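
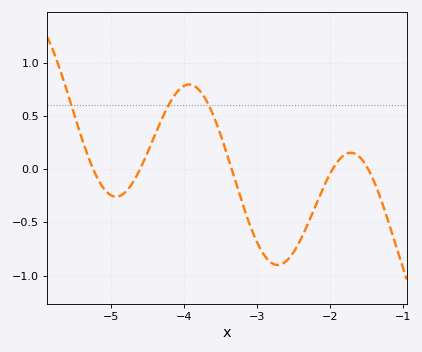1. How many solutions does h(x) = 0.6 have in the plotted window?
3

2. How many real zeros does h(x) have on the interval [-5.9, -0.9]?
5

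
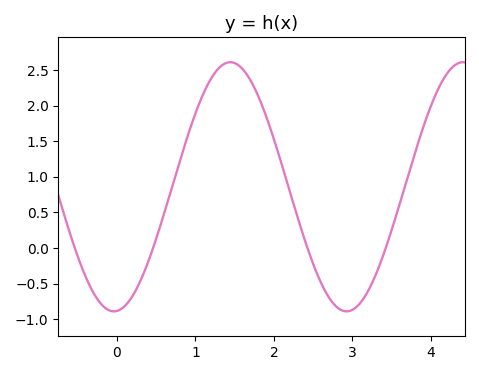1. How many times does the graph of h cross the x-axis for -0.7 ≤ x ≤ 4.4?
4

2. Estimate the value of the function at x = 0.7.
0.85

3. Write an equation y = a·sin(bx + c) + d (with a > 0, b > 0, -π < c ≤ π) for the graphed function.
y = 1.75sin(2.1x - 1.5) + 0.86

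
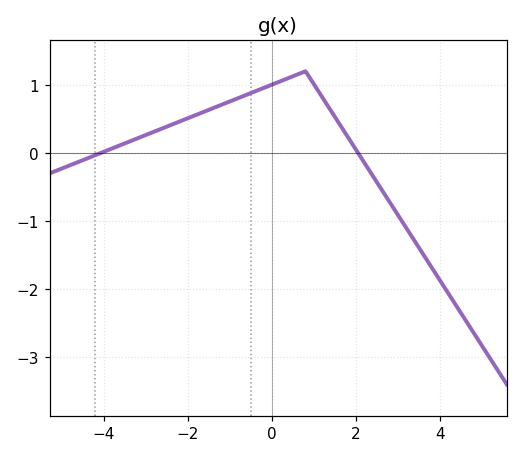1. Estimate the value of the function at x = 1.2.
0.8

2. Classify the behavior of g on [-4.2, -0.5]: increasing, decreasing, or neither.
increasing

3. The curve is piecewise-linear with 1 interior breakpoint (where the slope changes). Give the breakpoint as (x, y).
(0.8, 1.2)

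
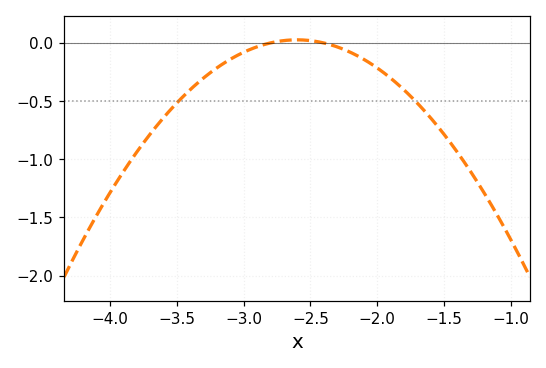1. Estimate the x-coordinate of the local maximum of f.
-2.6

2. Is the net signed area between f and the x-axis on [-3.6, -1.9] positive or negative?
negative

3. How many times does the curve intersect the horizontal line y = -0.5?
2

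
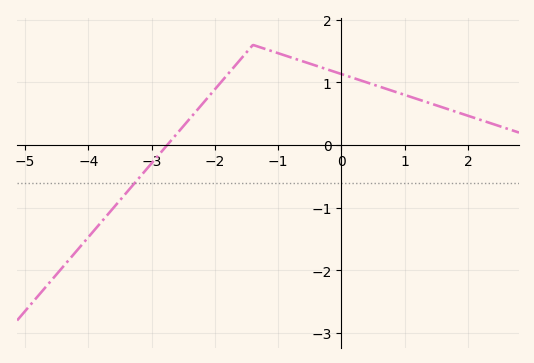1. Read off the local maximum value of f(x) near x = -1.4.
1.6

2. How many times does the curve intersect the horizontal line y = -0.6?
1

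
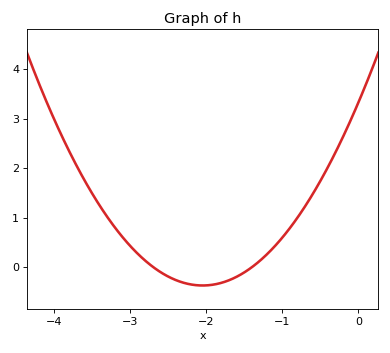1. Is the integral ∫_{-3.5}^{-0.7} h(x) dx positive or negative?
positive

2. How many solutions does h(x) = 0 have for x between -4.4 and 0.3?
2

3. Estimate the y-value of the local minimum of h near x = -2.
-0.4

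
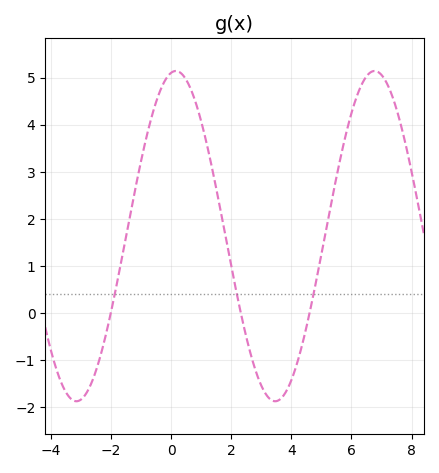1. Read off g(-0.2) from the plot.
4.94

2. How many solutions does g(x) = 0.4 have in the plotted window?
3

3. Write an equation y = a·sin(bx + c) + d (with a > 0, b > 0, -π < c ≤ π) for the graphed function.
y = 3.51sin(0.95x + 1.42) + 1.63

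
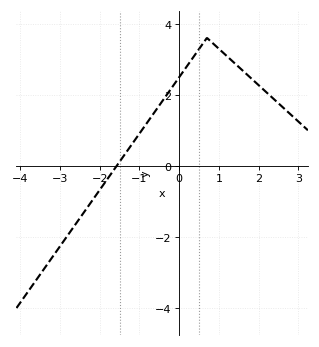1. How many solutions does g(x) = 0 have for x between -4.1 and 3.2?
1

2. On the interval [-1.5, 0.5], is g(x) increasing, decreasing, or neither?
increasing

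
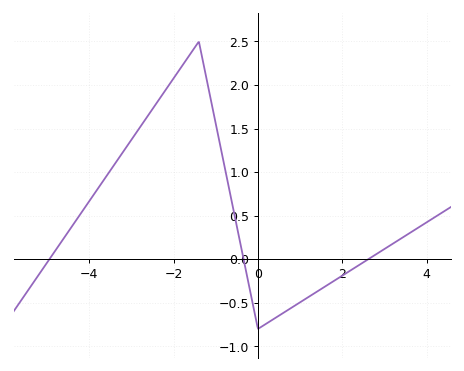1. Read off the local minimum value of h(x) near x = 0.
-0.8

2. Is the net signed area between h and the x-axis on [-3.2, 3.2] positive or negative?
positive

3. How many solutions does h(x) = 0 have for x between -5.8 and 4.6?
3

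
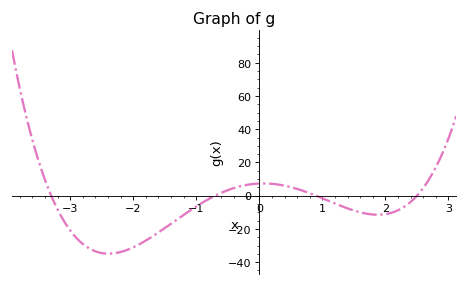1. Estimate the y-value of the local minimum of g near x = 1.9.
-11.4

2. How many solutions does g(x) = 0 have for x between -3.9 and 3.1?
4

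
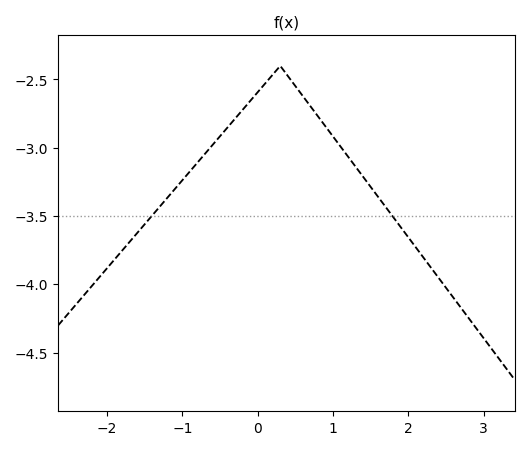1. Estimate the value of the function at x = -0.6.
-3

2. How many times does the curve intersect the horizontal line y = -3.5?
2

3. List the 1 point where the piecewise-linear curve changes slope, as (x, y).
(0.3, -2.4)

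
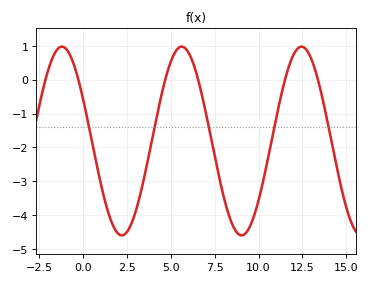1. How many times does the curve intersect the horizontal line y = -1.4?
5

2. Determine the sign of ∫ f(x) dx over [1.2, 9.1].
negative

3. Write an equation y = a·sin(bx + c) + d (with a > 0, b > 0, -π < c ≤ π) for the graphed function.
y = 2.78sin(0.92x + 2.7) - 1.81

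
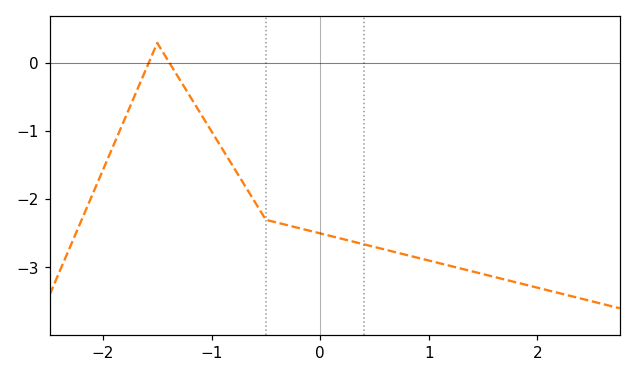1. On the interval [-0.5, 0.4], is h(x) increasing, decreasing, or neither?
decreasing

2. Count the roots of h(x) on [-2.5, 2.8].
2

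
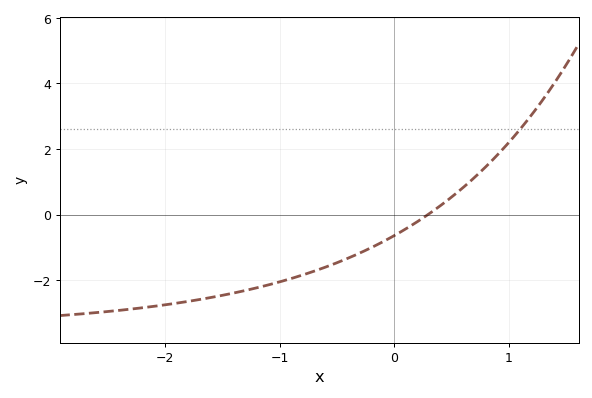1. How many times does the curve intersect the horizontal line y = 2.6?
1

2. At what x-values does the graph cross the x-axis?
0.3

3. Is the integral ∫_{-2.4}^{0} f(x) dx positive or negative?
negative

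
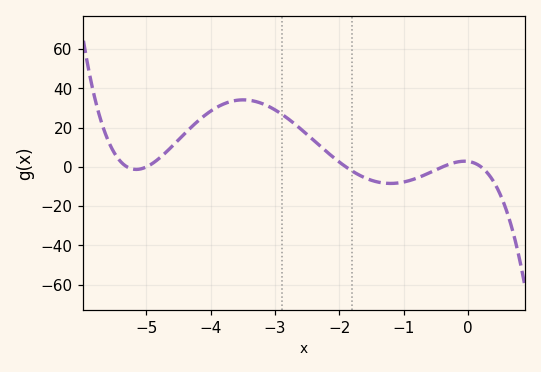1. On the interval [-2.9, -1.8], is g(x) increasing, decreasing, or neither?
decreasing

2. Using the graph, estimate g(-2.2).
8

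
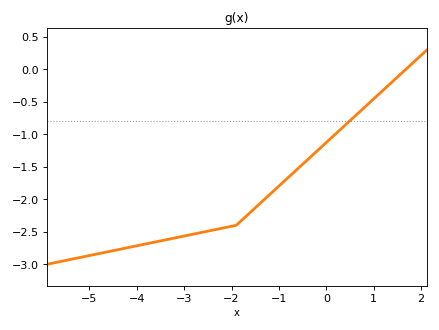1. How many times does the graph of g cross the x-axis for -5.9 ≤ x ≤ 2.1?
1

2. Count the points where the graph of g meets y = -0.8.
1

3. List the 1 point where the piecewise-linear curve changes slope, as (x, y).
(-1.9, -2.4)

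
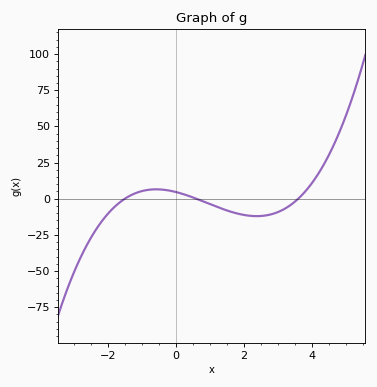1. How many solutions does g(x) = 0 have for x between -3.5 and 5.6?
3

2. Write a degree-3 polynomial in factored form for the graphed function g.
y = 1.43(x + 1.5)(x - 0.6)(x - 3.6)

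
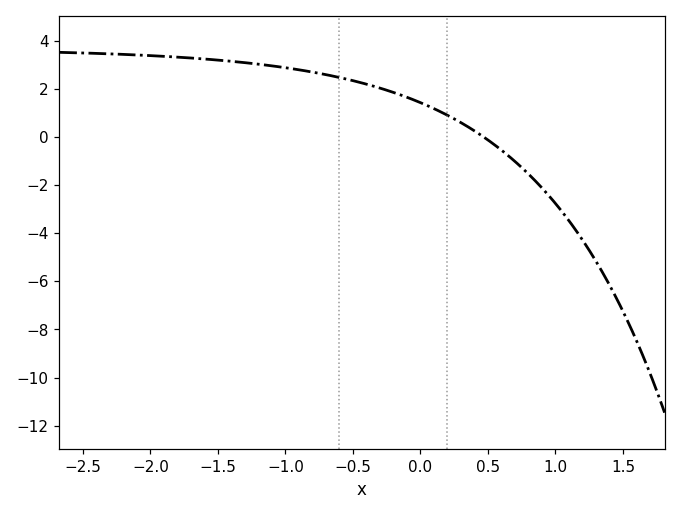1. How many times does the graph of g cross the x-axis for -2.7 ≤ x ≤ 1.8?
1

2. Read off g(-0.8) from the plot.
2.6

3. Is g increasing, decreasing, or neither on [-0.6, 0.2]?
decreasing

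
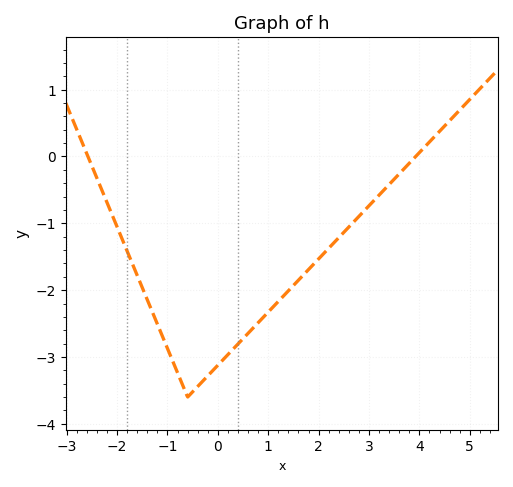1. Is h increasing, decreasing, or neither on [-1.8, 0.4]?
neither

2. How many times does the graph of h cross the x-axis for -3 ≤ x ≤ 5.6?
2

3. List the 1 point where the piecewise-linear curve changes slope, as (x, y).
(-0.6, -3.6)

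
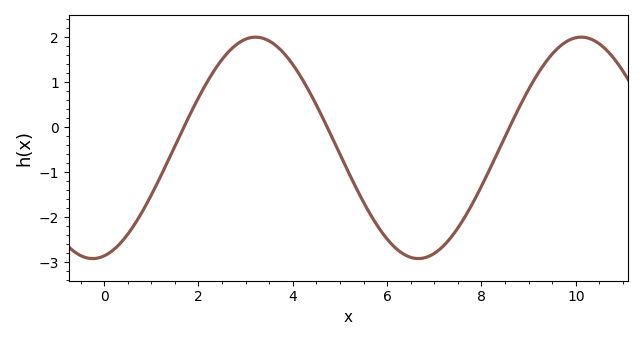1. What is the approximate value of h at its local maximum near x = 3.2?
2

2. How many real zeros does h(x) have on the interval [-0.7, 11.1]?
3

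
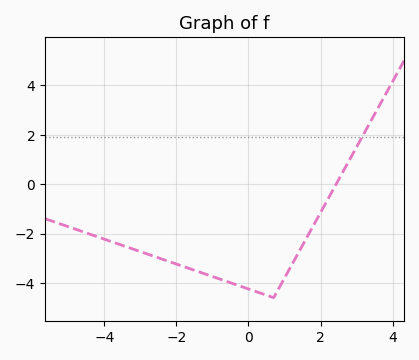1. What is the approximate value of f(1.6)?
-2.2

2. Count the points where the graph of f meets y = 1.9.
1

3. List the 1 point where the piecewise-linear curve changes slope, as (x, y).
(0.7, -4.6)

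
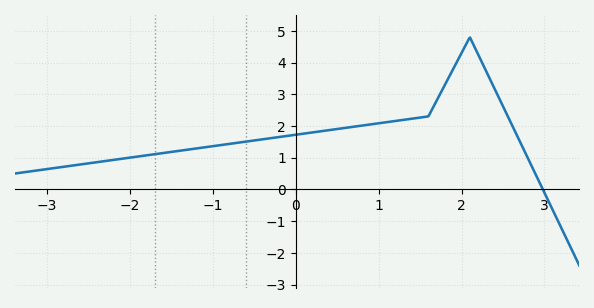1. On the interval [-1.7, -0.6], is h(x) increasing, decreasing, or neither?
increasing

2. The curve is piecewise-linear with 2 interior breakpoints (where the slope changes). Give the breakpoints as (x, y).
(1.6, 2.3); (2.1, 4.8)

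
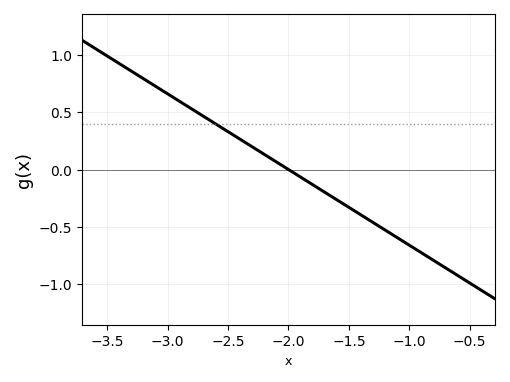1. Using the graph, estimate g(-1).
-0.65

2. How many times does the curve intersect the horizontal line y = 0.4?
1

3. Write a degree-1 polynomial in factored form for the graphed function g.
y = -0.66(x + 2)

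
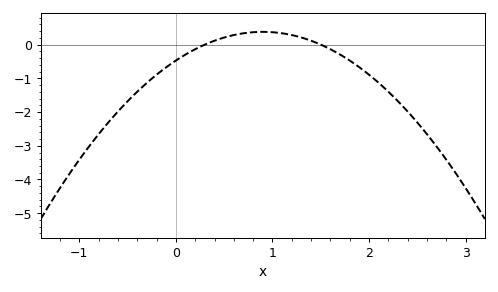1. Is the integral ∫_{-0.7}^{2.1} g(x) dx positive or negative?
negative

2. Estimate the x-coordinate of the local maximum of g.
0.9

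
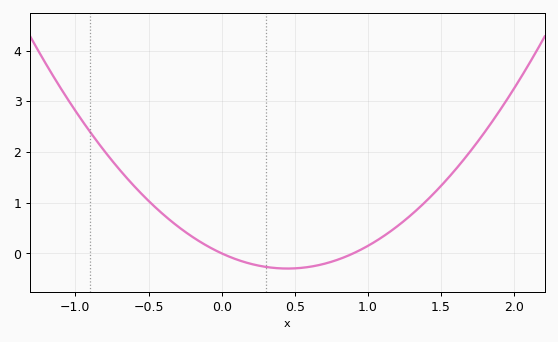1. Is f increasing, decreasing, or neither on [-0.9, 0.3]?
decreasing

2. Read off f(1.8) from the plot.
2.4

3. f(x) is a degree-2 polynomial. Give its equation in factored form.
y = 1.48(x - 0)(x - 0.9)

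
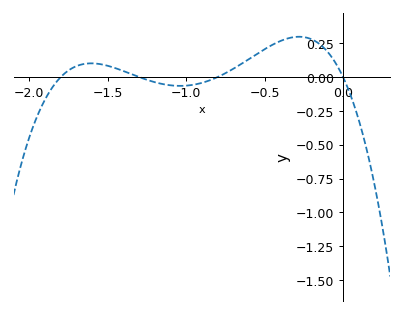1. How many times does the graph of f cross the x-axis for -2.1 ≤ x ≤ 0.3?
4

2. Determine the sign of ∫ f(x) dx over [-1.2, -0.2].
positive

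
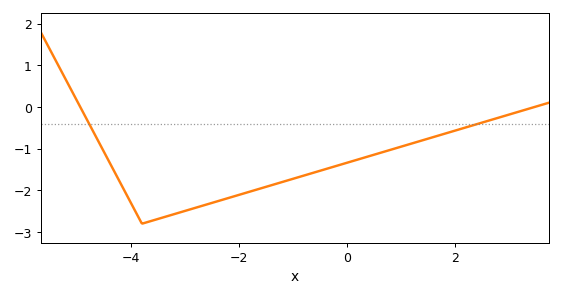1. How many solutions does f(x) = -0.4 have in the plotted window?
2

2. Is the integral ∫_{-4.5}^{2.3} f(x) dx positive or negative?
negative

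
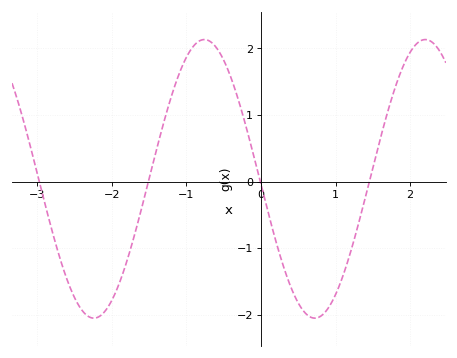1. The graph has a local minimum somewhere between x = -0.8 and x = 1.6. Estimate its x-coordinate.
0.723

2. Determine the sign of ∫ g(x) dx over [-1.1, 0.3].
positive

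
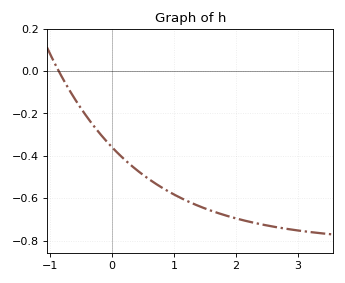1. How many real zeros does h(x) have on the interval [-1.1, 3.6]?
1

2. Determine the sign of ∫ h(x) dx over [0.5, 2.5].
negative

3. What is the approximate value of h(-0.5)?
-0.178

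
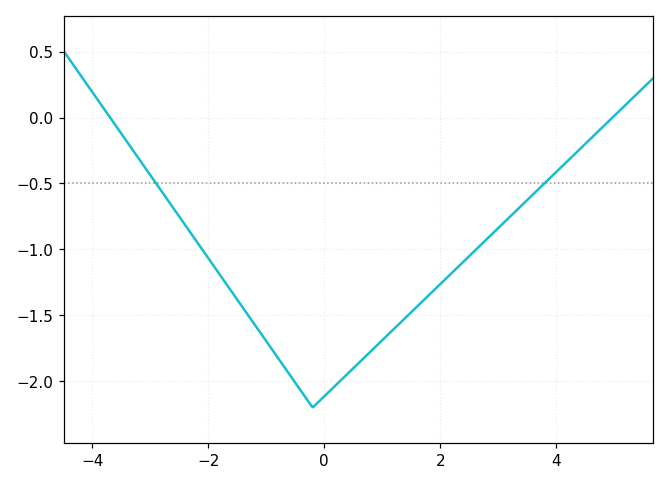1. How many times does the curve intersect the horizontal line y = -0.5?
2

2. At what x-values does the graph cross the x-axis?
-3.6, 5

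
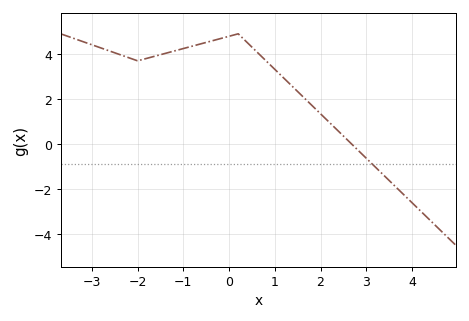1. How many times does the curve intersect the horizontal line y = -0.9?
1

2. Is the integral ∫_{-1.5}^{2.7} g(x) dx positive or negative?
positive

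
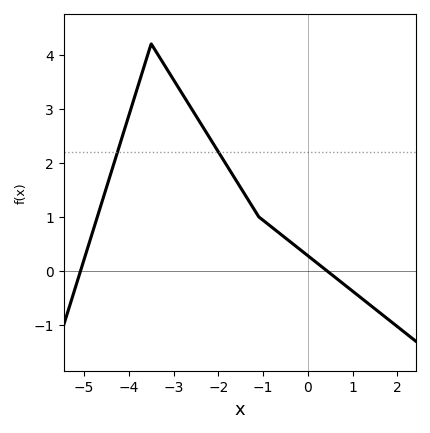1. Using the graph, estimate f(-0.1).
0.3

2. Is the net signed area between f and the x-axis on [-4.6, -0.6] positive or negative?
positive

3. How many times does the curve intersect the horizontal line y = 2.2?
2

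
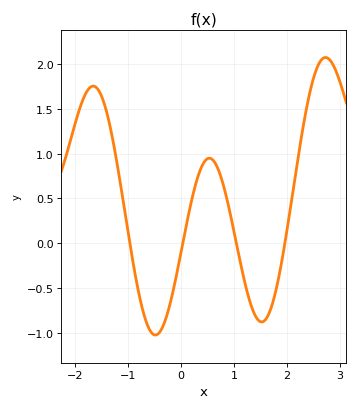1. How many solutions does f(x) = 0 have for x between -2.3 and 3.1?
4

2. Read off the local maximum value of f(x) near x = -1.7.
1.75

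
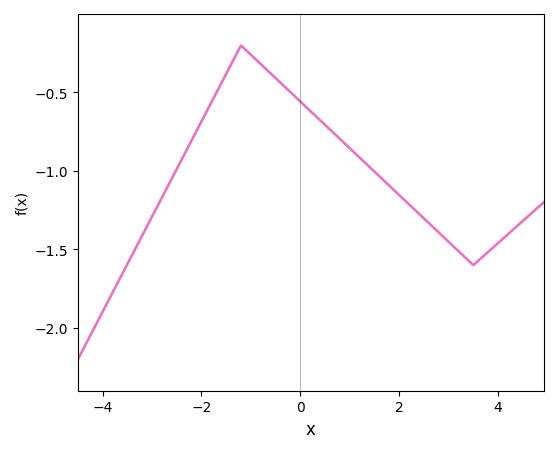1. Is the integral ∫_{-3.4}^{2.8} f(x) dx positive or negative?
negative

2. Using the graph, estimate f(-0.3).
-0.45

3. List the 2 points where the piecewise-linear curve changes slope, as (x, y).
(-1.2, -0.2); (3.5, -1.6)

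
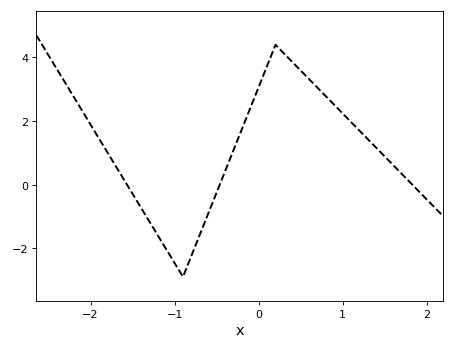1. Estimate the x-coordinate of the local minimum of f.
-0.9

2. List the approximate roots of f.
-1.6, -0.5, 1.8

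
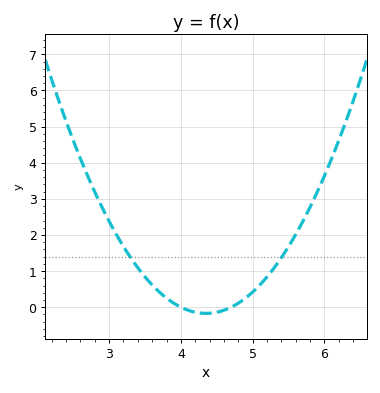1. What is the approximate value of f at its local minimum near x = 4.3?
-0.171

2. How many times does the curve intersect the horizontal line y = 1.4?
2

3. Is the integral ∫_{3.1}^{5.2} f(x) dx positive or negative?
positive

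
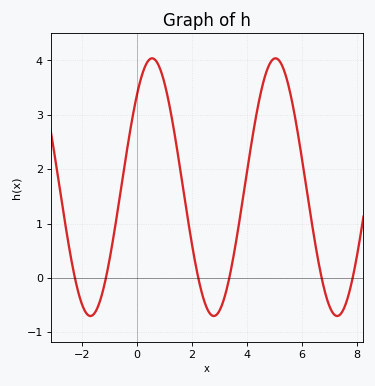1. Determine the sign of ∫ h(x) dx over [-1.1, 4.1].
positive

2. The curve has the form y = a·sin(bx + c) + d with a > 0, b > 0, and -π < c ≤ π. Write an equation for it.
y = 2.37sin(1.4x + 0.792) + 1.67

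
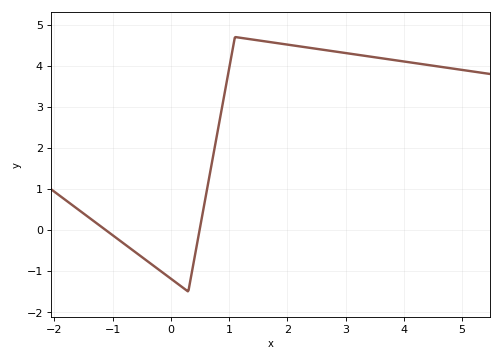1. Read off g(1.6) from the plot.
4.6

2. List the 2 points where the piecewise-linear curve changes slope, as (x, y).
(0.3, -1.5); (1.1, 4.7)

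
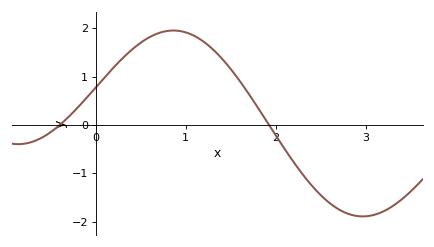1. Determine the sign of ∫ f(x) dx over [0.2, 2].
positive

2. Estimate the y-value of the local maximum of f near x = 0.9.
1.95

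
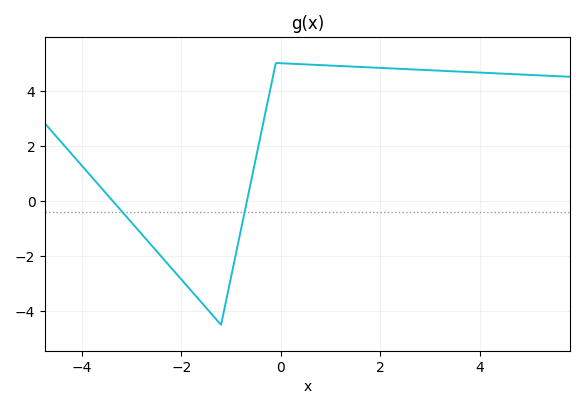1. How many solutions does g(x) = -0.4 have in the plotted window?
2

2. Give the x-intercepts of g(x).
-3.4, -0.6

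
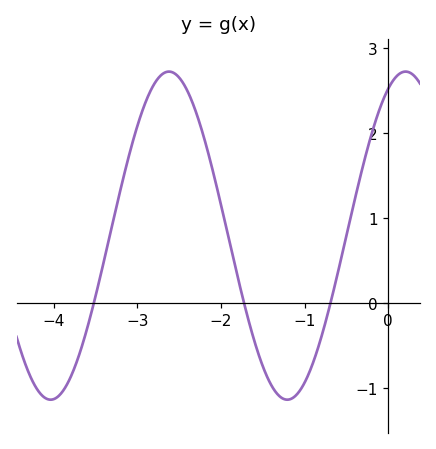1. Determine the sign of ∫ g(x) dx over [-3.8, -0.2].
positive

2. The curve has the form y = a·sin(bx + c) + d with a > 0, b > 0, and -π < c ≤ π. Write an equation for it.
y = 1.93sin(2.22x + 1.11) + 0.79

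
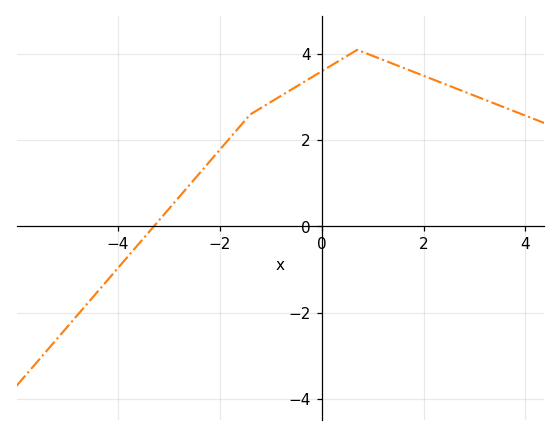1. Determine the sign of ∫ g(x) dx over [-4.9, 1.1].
positive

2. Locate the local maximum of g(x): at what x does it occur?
0.8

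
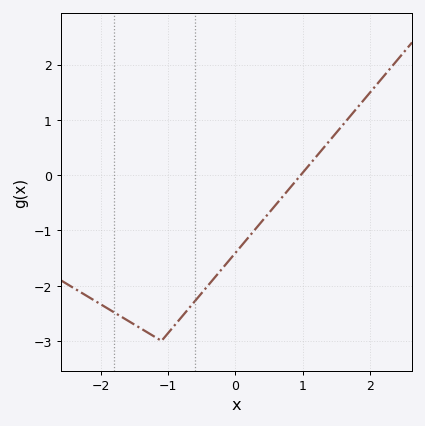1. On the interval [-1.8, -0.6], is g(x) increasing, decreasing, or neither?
neither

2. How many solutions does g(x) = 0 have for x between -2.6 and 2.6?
1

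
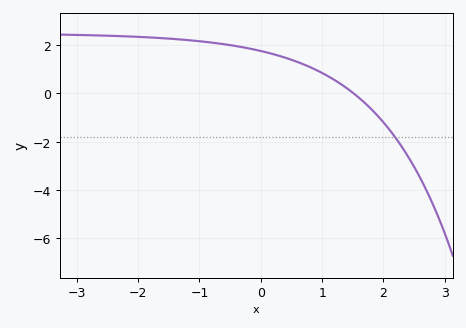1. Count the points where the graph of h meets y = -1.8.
1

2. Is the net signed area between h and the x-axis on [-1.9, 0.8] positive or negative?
positive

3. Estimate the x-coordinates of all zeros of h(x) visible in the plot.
1.51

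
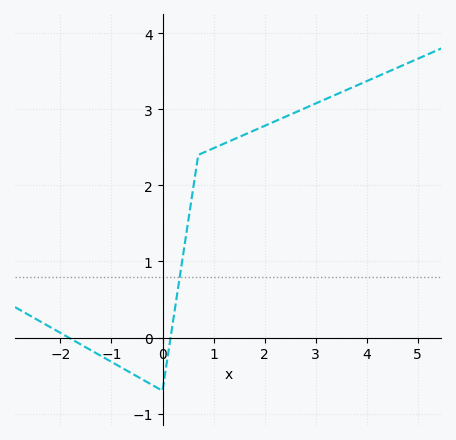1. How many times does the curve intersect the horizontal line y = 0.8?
1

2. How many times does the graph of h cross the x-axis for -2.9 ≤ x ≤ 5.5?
2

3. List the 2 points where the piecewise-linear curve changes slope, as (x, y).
(0, -0.7); (0.7, 2.4)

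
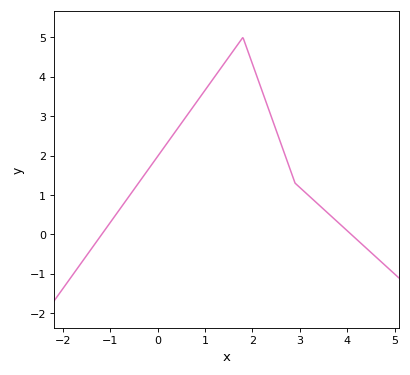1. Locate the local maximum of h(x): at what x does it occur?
1.8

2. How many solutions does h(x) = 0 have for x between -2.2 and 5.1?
2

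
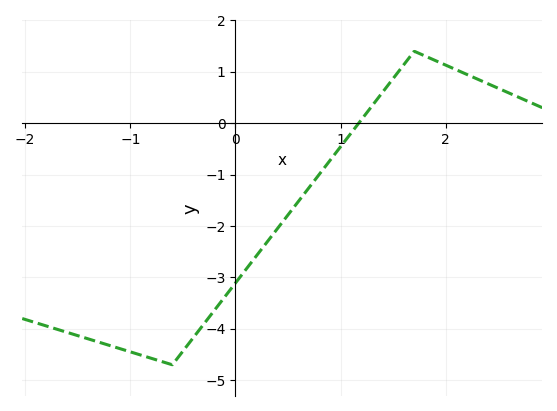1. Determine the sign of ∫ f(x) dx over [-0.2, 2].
negative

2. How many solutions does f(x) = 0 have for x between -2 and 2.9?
1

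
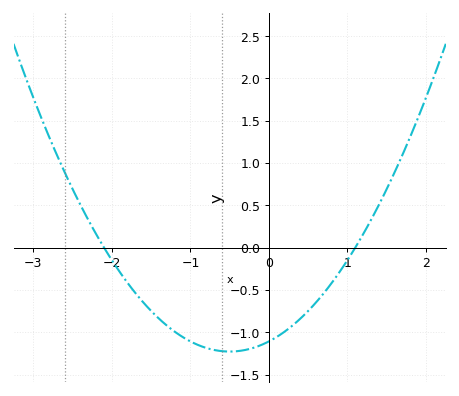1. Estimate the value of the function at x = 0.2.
-1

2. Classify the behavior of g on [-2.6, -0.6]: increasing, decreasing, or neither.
decreasing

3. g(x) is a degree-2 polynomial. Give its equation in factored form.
y = 0.48(x + 2.1)(x - 1.1)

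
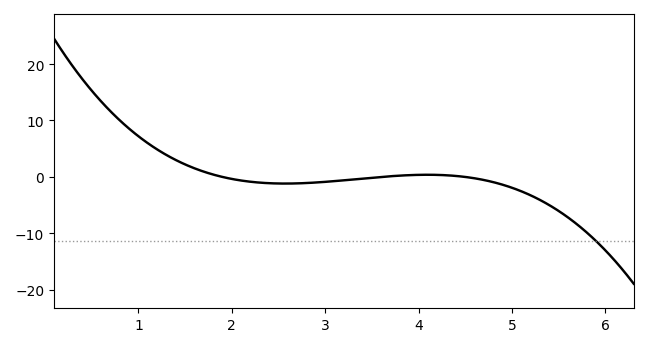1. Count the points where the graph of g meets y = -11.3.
1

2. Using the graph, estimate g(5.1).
-2.53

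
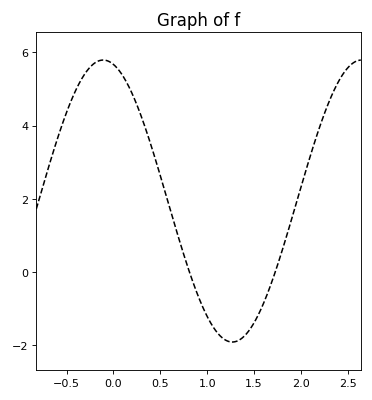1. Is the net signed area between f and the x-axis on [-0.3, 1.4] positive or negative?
positive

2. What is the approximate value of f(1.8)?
0.59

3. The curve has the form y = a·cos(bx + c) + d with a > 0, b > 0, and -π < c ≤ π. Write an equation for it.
y = 3.85cos(2.28x + 0.25) + 1.94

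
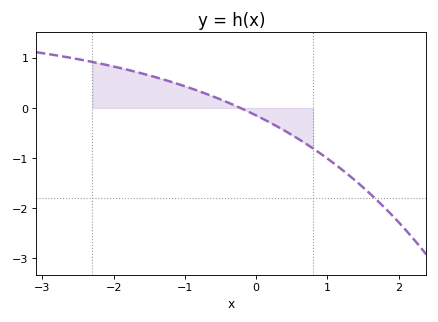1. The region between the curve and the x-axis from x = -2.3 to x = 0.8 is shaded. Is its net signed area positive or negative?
positive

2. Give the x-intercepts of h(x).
-0.223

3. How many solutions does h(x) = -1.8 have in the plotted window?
1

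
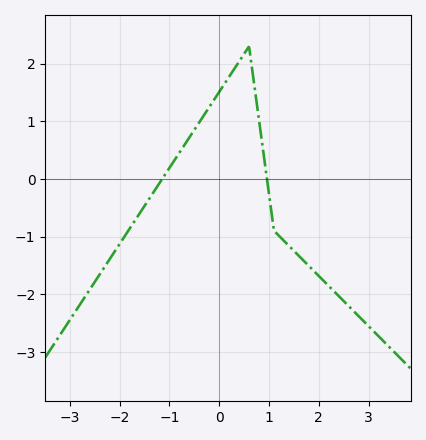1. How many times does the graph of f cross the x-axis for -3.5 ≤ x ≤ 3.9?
2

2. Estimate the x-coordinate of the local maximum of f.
0.6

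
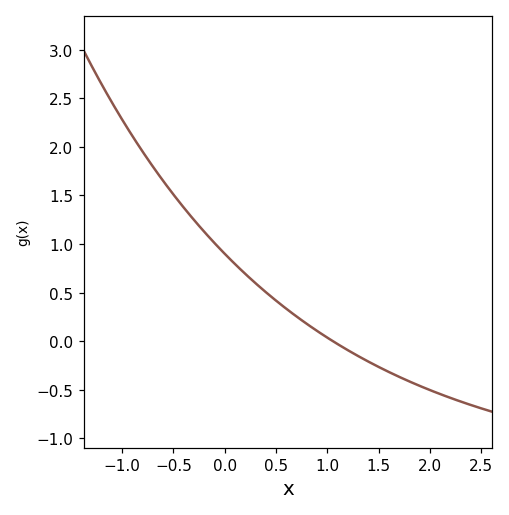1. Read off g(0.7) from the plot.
0.25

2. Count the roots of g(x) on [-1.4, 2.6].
1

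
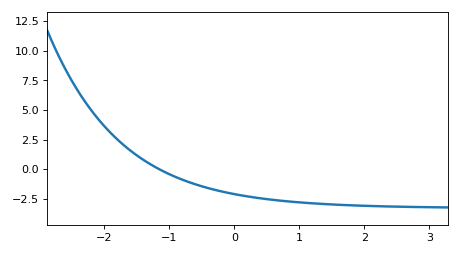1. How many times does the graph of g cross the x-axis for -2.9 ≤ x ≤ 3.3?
1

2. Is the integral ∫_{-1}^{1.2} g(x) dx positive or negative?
negative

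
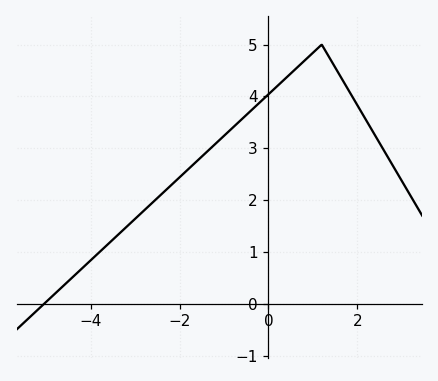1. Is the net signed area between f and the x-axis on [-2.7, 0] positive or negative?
positive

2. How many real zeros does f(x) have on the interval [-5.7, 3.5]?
1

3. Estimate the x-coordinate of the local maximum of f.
1.2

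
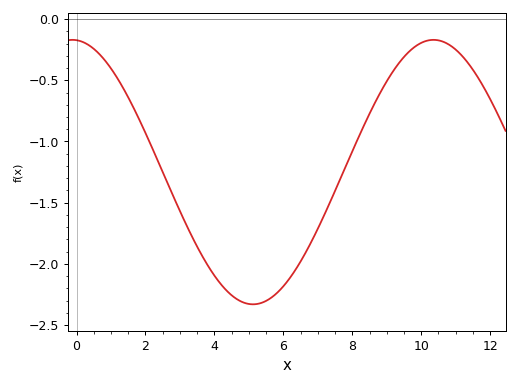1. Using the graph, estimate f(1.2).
-0.49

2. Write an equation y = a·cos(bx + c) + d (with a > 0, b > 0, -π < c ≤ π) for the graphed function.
y = 1.08cos(0.6x + 0.07) - 1.25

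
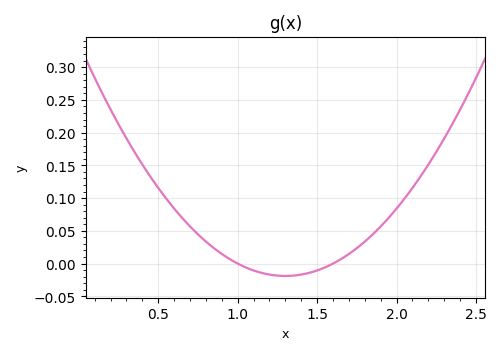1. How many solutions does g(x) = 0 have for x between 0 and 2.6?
2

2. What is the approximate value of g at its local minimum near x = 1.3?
-0.019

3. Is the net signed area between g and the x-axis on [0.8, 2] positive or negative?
positive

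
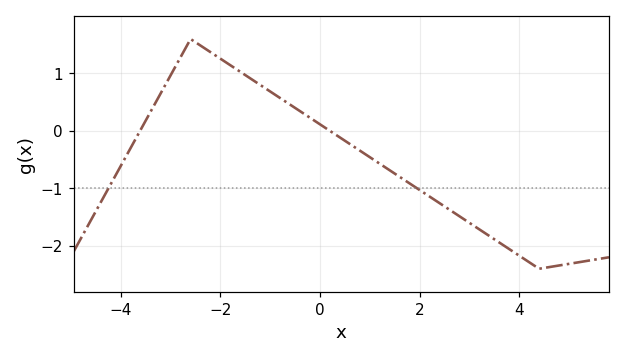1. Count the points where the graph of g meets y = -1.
2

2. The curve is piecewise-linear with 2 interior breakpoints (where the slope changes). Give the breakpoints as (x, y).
(-2.6, 1.6); (4.4, -2.4)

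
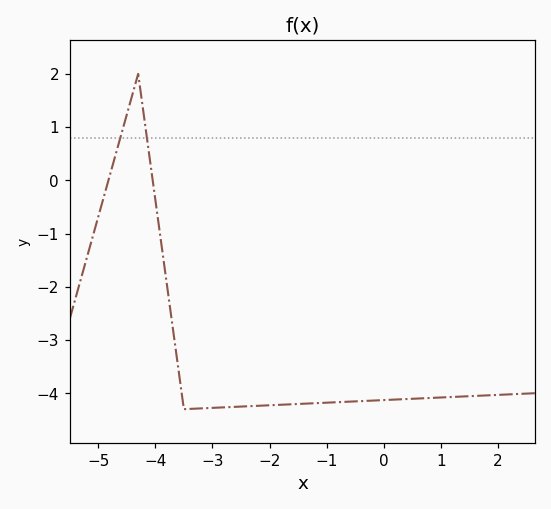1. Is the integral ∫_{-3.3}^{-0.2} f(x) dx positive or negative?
negative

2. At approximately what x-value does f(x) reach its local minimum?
-3.4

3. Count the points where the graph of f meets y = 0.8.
2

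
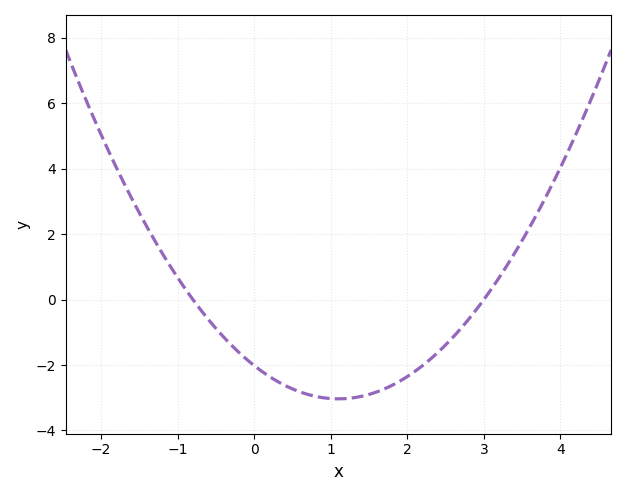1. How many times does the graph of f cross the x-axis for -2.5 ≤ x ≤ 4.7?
2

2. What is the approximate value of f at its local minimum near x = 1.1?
-3.03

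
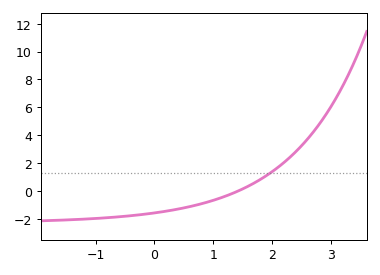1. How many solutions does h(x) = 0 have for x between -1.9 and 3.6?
1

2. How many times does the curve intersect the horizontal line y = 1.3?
1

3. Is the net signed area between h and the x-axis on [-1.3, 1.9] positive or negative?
negative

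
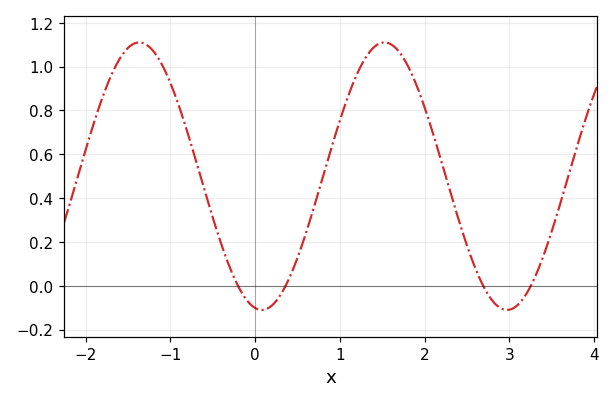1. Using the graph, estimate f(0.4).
0.032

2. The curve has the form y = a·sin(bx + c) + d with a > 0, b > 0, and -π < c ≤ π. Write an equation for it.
y = 0.61sin(2.17x - 1.74) + 0.5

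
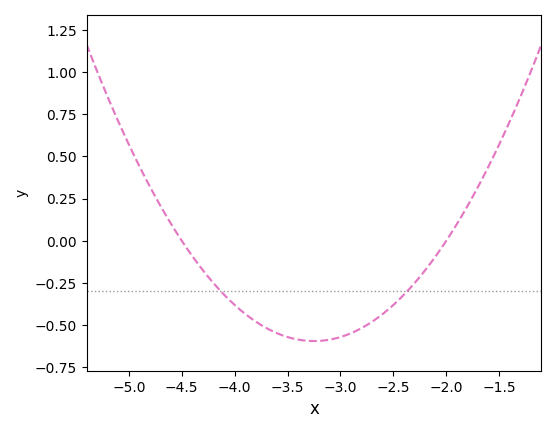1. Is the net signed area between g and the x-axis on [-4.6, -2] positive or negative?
negative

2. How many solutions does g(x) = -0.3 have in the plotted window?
2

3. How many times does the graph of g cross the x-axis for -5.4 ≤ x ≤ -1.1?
2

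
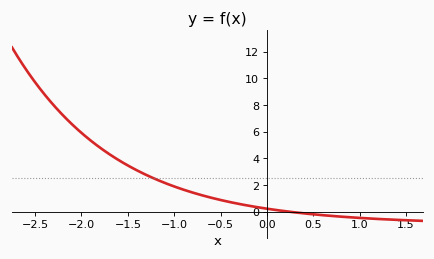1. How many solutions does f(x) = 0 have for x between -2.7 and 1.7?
1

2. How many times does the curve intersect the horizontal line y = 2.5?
1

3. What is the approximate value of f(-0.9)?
1.6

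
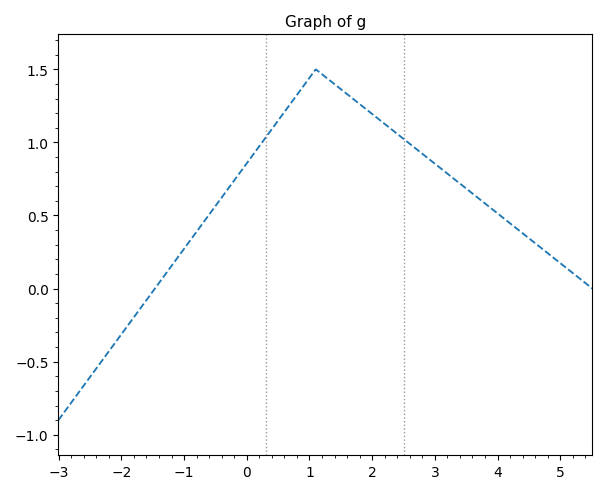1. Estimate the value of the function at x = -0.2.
0.75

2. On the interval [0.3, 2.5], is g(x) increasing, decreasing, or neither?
neither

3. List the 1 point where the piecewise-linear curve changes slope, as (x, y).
(1.1, 1.5)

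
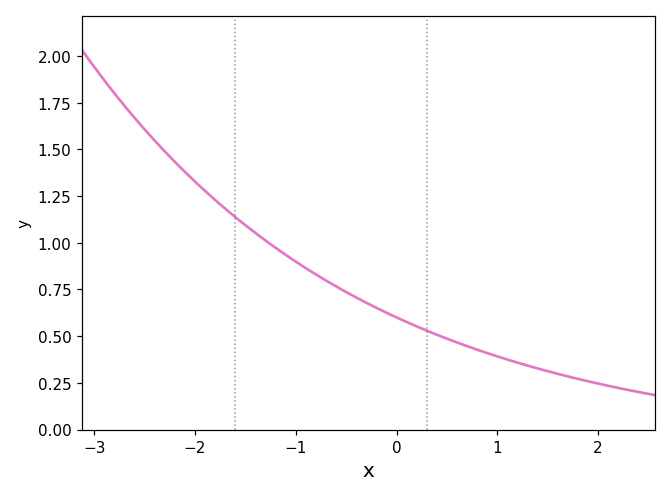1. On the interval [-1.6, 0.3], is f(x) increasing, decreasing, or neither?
decreasing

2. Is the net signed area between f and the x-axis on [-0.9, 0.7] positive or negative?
positive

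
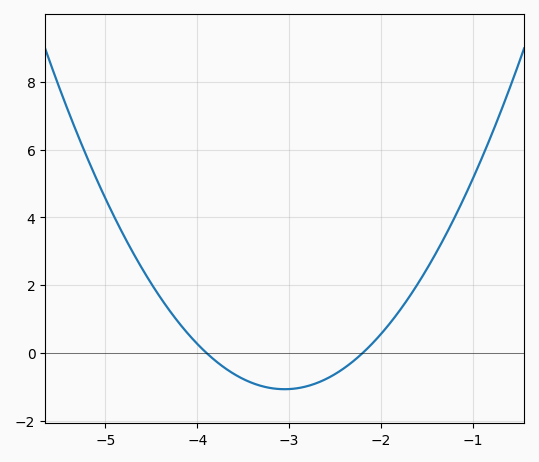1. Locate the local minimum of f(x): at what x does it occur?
-3.05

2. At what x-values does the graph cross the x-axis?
-3.9, -2.2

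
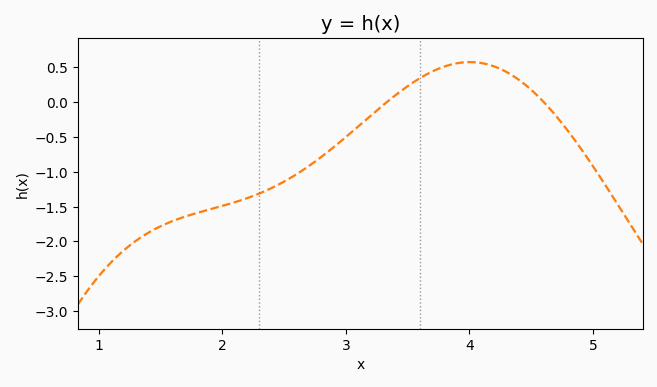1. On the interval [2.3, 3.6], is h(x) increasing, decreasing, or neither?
increasing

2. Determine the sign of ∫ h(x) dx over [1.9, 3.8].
negative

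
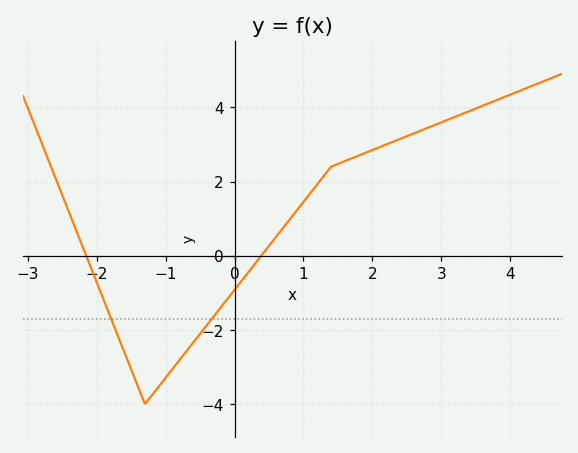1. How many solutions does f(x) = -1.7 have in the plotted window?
2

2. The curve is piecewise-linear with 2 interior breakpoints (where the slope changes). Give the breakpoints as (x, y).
(-1.3, -4); (1.4, 2.4)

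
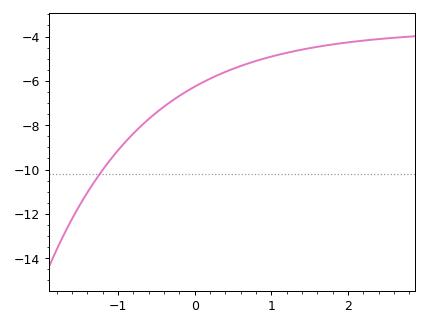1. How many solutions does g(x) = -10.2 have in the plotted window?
1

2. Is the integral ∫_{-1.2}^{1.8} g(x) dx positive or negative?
negative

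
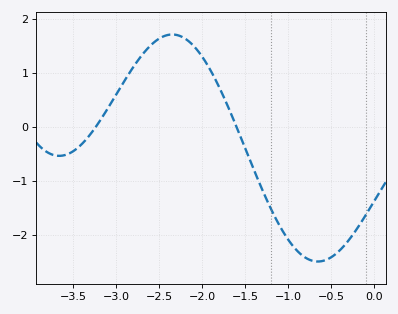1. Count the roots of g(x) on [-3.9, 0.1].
2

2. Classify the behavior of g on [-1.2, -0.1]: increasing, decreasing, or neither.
neither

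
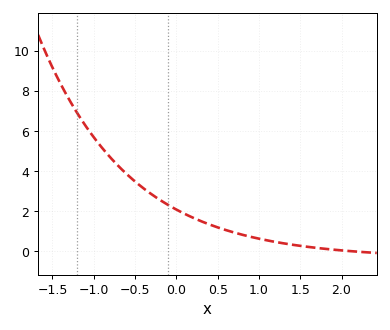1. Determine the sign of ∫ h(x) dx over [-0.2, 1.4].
positive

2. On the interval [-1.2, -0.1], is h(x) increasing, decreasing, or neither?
decreasing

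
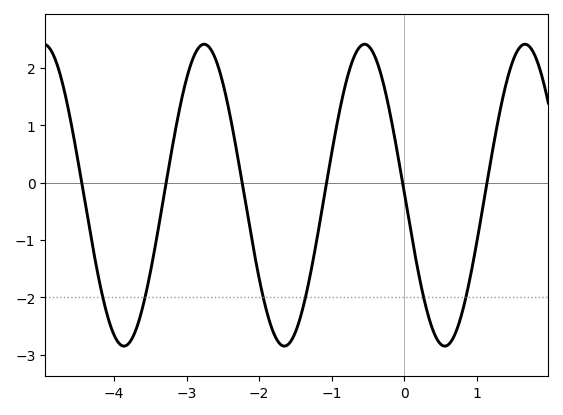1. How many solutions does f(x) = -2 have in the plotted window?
6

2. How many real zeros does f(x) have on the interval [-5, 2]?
6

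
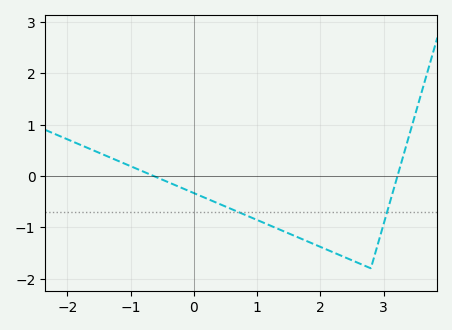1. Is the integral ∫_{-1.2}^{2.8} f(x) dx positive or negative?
negative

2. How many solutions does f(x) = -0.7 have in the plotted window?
2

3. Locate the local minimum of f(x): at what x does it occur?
2.8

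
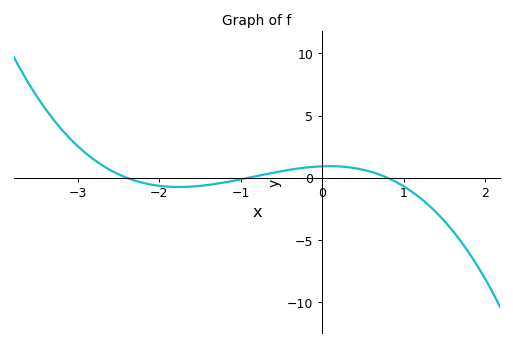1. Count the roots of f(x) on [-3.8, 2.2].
3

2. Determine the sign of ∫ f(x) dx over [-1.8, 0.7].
positive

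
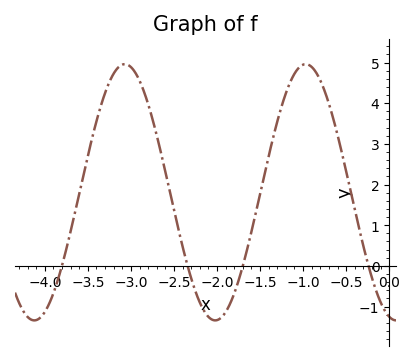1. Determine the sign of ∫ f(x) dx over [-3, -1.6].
positive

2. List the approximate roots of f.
-3.8, -2.3, -1.7, -0.2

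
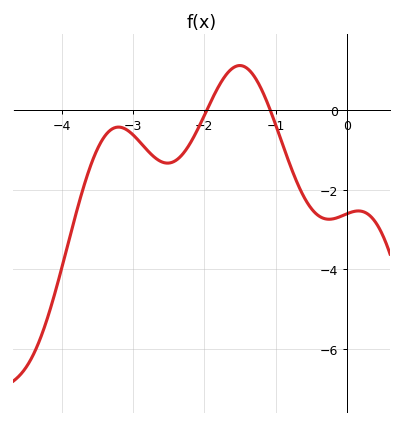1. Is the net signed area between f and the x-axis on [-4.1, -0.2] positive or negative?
negative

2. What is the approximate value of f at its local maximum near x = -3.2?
-0.4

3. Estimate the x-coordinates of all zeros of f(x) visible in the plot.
-2, -1.1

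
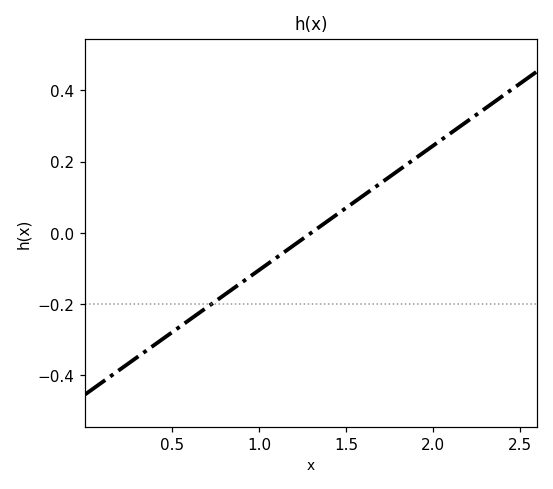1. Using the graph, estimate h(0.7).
-0.21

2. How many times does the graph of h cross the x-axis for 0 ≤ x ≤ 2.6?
1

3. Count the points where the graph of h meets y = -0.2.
1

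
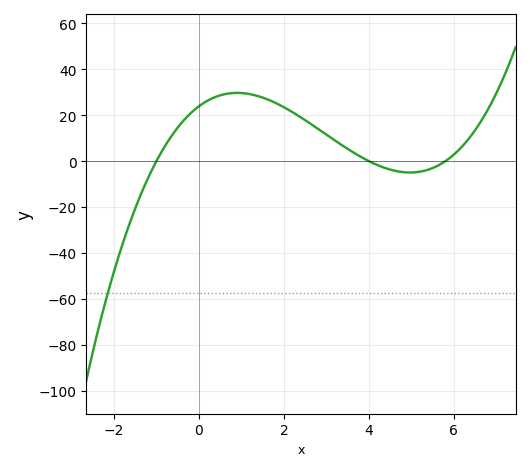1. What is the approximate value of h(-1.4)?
-16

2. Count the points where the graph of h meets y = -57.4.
1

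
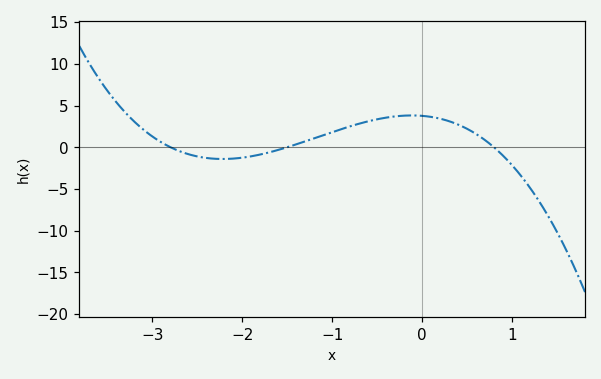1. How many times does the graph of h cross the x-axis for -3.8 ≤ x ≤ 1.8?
3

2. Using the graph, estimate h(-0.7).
3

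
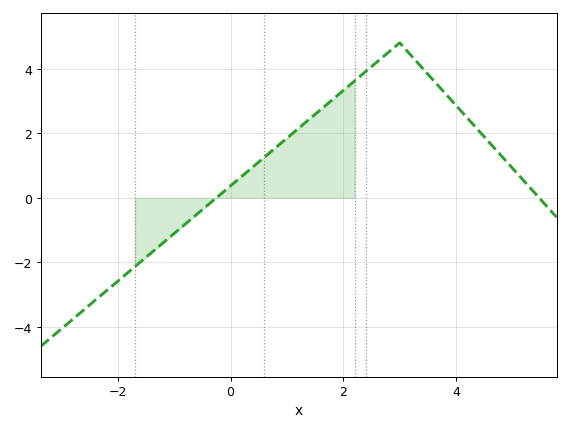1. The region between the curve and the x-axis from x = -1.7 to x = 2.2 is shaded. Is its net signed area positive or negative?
positive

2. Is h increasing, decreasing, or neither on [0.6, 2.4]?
increasing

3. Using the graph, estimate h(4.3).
2.2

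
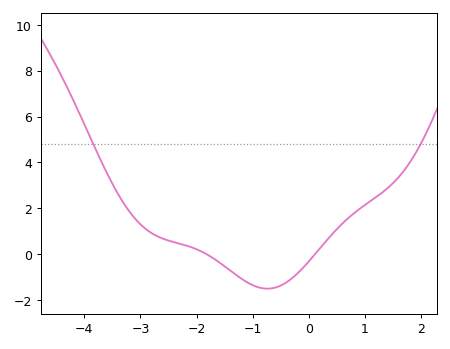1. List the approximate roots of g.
-1.8, 0.1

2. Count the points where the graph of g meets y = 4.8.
2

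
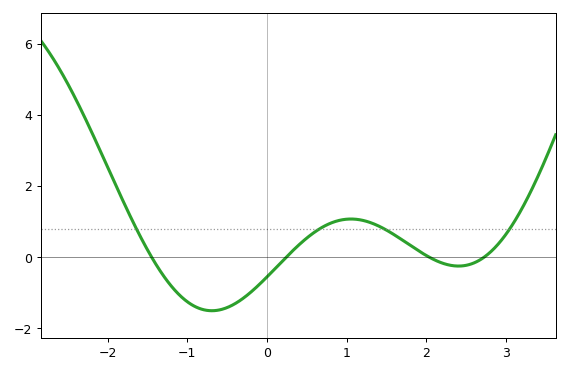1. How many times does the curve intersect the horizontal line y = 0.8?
4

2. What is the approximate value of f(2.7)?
-0.032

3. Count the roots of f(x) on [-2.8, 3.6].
4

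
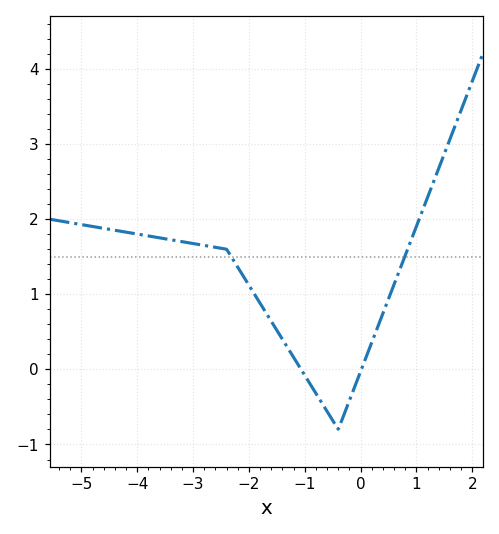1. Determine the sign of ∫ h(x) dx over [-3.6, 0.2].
positive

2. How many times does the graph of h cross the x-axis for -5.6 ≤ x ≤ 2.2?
2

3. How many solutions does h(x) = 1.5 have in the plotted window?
2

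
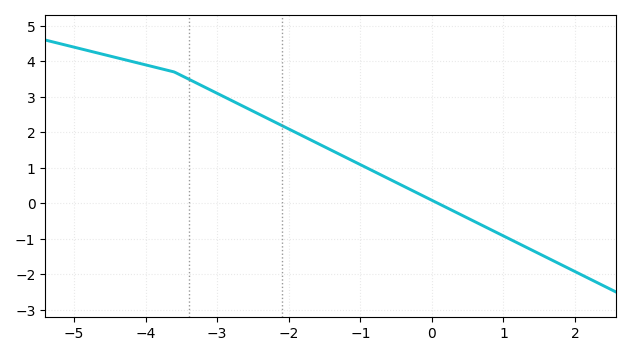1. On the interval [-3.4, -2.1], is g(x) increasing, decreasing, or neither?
decreasing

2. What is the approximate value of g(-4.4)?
4.1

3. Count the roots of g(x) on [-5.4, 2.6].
1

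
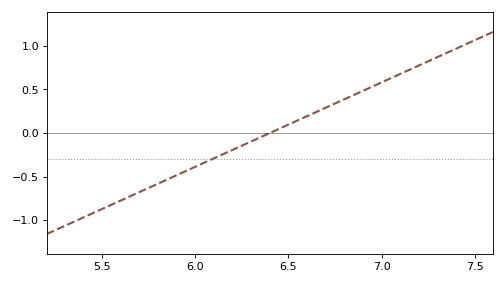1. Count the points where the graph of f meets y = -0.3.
1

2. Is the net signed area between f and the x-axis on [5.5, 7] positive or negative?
negative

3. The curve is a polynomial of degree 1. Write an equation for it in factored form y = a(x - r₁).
y = 0.97(x - 6.4)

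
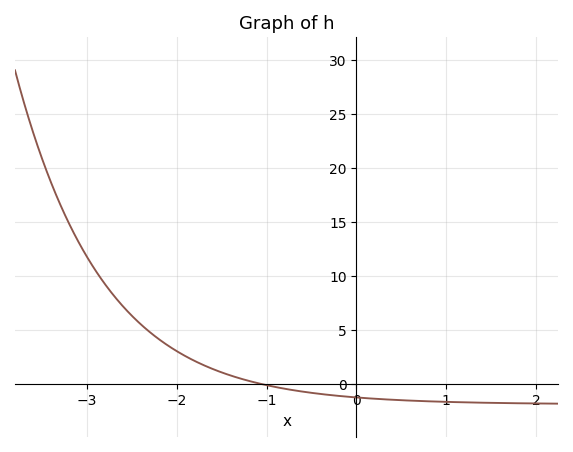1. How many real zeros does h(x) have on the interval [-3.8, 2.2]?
1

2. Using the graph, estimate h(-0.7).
-0.543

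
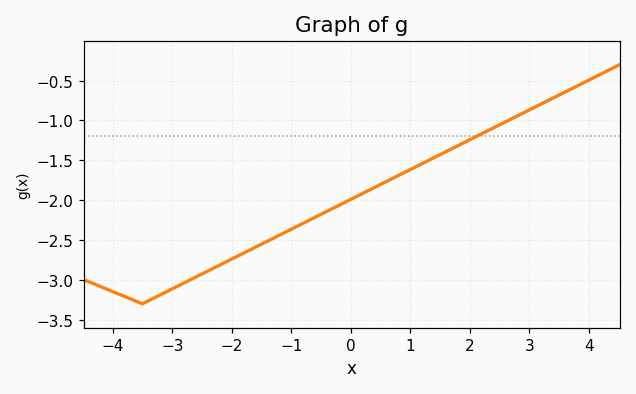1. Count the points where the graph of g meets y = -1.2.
1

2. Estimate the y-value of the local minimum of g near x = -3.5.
-3.3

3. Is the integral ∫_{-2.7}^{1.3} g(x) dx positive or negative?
negative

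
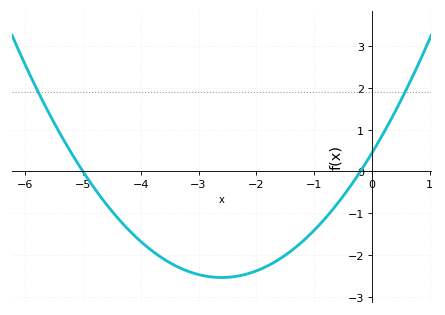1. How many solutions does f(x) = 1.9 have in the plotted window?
2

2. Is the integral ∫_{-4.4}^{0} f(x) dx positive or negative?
negative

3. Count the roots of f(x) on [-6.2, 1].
2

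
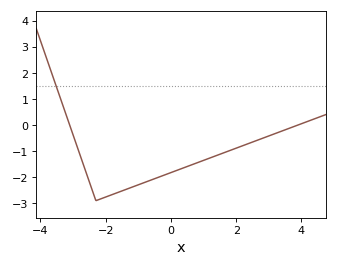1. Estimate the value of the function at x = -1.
-2.29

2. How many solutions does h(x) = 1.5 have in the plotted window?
1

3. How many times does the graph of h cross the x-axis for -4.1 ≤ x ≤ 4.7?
2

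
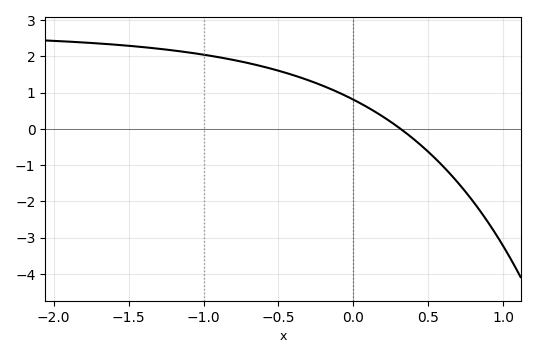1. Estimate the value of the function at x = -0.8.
1.9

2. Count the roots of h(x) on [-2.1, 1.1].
1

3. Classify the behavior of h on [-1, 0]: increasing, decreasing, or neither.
decreasing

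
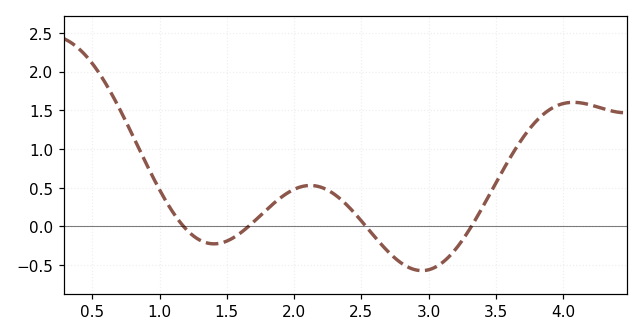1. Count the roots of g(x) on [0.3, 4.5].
4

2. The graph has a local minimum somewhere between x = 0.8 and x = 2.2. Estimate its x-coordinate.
1.41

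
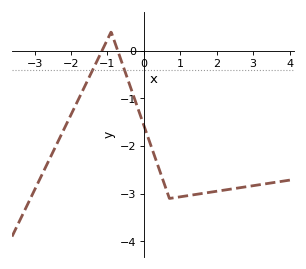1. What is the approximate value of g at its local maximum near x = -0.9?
0.397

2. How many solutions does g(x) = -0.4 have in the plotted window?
2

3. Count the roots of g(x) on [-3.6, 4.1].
2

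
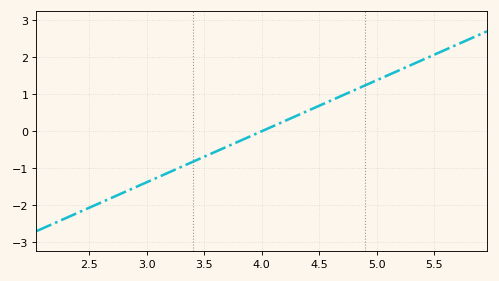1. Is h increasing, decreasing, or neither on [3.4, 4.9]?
increasing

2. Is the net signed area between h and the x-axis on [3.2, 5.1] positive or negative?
positive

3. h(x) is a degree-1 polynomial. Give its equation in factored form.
y = 1.38(x - 4)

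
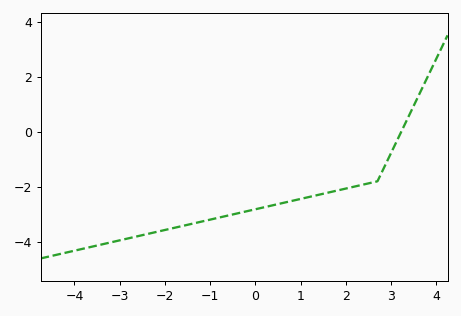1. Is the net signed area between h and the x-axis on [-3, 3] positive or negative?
negative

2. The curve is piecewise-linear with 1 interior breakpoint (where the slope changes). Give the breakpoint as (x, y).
(2.7, -1.8)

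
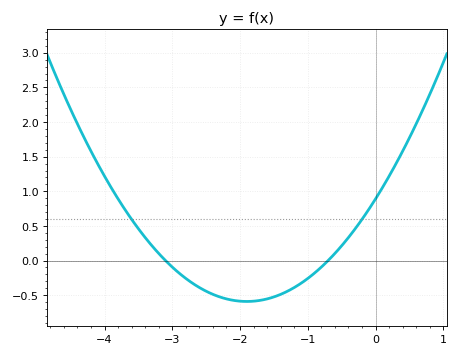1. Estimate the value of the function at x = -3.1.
0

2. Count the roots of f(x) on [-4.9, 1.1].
2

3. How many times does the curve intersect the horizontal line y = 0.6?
2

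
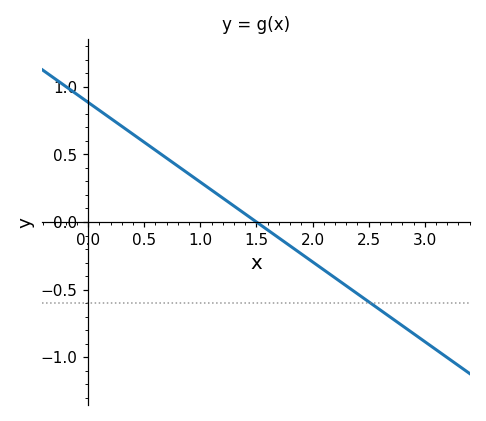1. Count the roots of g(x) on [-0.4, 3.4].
1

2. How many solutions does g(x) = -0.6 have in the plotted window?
1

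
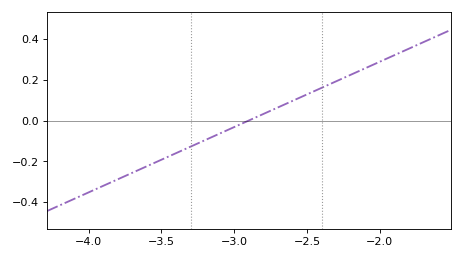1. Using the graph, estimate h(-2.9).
0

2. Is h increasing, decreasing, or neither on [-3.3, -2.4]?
increasing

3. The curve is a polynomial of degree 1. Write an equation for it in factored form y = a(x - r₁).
y = 0.32(x + 2.9)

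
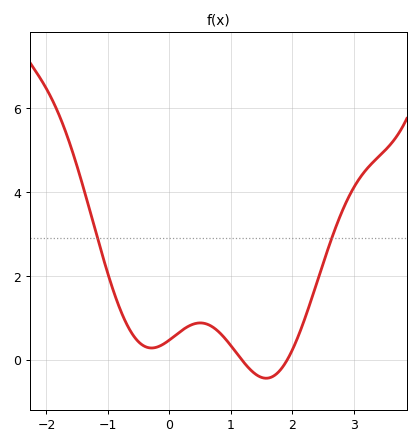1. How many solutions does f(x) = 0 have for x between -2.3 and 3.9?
2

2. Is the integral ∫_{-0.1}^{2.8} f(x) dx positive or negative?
positive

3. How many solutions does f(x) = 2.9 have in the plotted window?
2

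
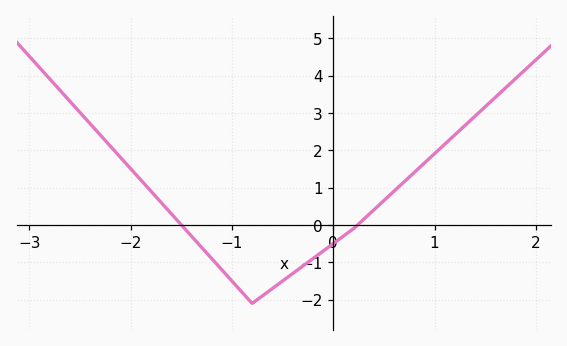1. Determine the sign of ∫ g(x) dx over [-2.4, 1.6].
positive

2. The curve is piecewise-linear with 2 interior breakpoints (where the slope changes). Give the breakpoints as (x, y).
(-0.8, -2.1); (0.2, -0.1)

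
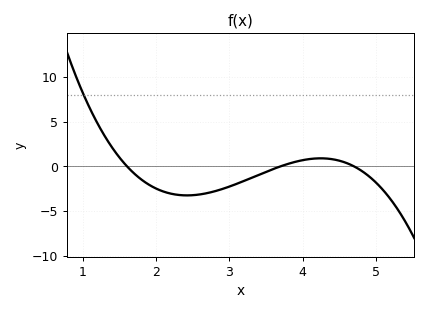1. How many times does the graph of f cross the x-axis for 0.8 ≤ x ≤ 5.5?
3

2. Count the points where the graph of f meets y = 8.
1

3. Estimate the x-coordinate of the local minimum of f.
2.4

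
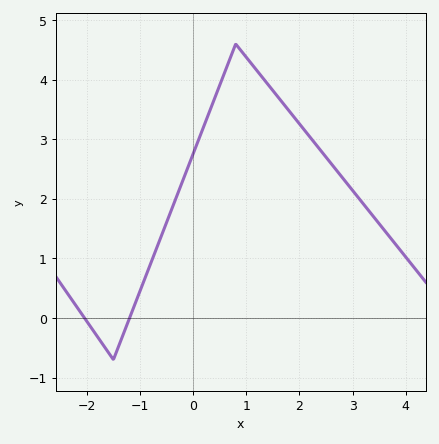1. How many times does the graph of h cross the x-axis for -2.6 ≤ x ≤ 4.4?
2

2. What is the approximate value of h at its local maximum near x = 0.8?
4.6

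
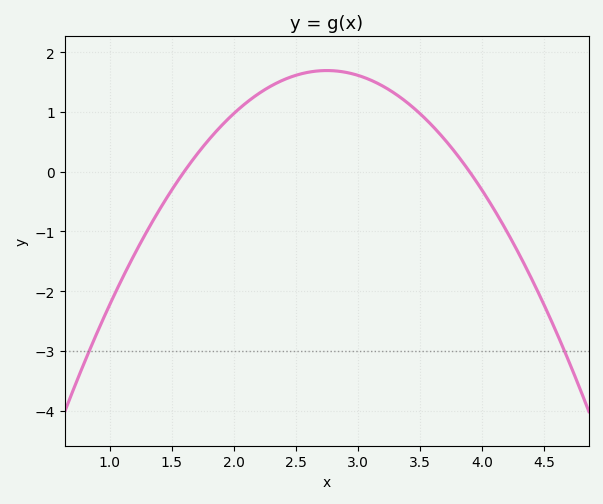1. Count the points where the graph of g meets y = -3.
2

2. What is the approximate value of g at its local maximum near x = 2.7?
1.7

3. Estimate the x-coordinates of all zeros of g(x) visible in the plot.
1.6, 3.9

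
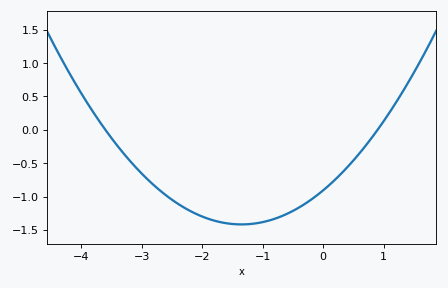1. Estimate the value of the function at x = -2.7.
-0.9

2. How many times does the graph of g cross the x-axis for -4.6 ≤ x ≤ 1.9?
2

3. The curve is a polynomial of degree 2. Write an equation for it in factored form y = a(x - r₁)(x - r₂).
y = 0.28(x + 3.6)(x - 0.9)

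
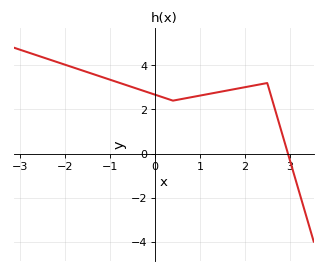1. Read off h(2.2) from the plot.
3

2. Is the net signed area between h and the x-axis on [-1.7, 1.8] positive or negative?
positive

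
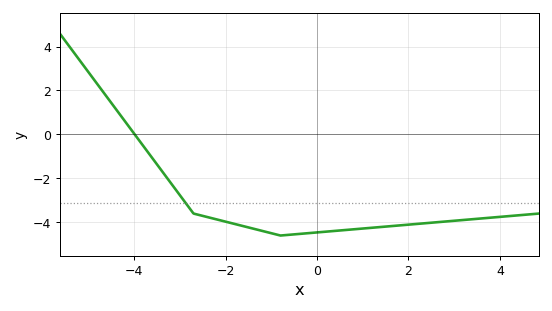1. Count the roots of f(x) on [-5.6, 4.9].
1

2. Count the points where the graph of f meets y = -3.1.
1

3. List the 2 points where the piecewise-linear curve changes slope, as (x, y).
(-2.7, -3.6); (-0.8, -4.6)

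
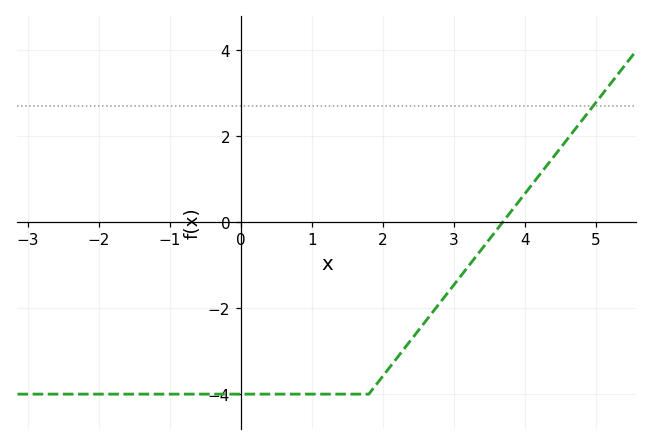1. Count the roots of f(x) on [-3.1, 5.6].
1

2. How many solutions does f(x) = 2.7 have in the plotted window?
1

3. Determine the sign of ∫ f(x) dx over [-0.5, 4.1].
negative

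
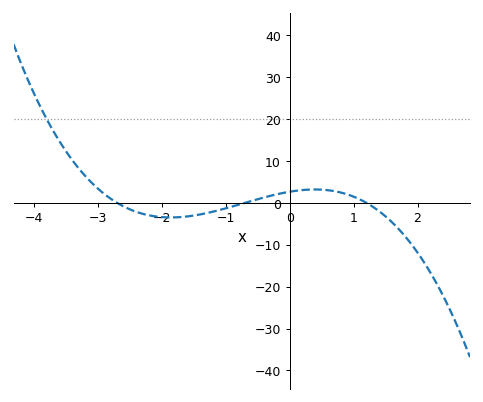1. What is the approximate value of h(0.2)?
3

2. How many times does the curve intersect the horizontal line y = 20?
1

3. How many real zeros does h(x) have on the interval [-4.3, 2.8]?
3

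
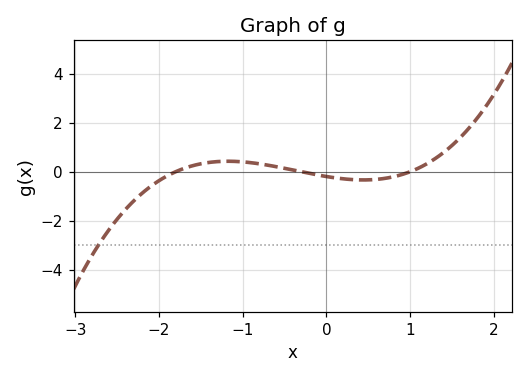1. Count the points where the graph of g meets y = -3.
1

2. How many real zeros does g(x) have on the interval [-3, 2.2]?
3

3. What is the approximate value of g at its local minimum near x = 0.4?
-0.334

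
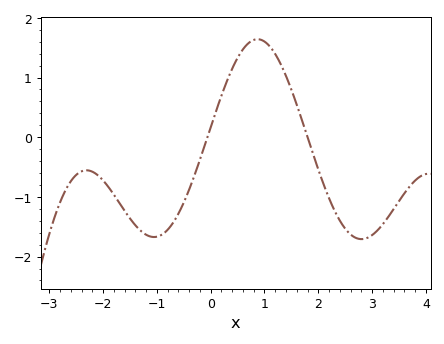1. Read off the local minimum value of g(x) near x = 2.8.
-1.7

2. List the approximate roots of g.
-0.1, 1.8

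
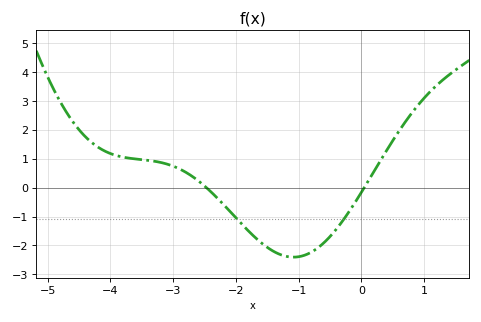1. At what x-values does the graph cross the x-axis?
-2.5, 0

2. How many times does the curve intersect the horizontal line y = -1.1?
2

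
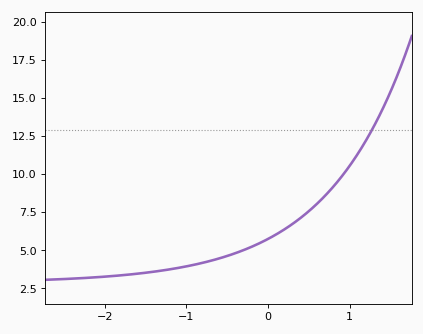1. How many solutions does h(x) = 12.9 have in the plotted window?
1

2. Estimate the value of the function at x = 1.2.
12.2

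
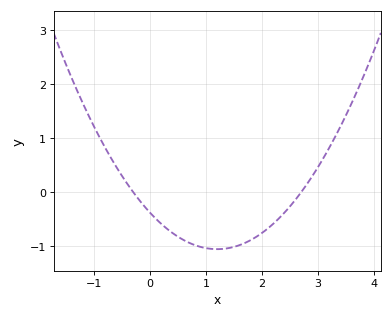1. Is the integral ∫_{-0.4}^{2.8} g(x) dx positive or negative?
negative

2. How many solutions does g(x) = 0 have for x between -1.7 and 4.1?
2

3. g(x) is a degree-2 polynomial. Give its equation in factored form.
y = 0.47(x + 0.3)(x - 2.7)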